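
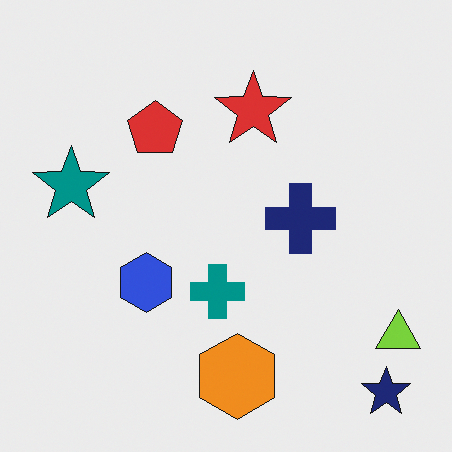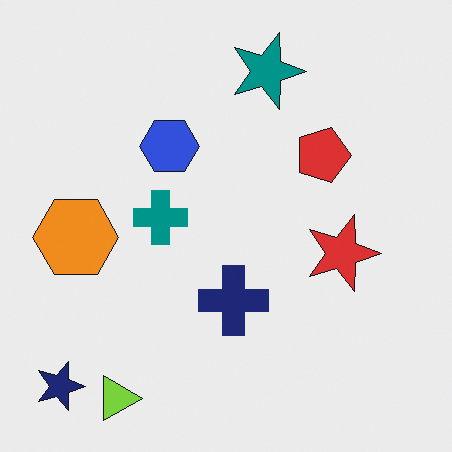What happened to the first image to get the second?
Rotated 90° clockwise.

The navy star sits in the bottom-right of the first image and the bottom-left of the second — consistent with a whole-image 90° clockwise rotation.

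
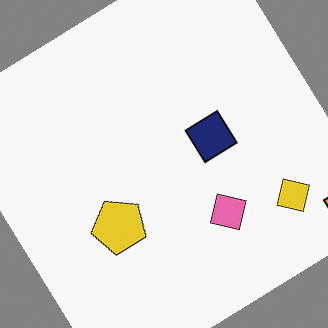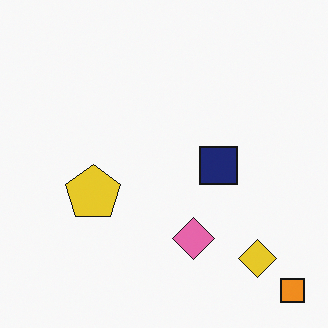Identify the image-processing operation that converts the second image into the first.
The first image is the second rotated counter-clockwise by a large amount — several tens of degrees.

Every shape is tilted by the same angle and the image corners show triangular fill wedges — a whole-image rotation by a non-right angle.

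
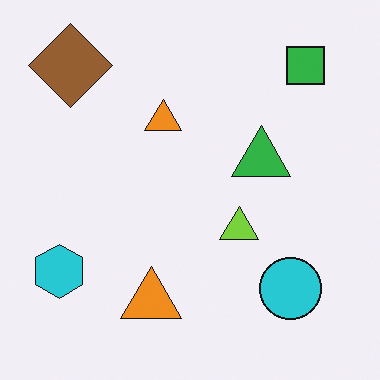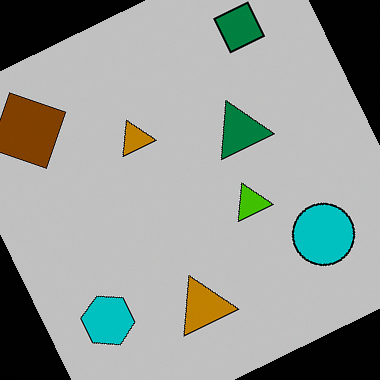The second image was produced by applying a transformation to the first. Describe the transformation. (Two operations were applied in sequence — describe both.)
The transformation is: heavily posterized to just a handful of flat colors, then rotated counter-clockwise by a moderate amount.

Each flat color has snapped to a coarser quantized level — most visibly, the near-white background has dropped to a flat grey. Every shape is tilted by the same angle and the image corners show triangular fill wedges — a whole-image rotation by a non-right angle.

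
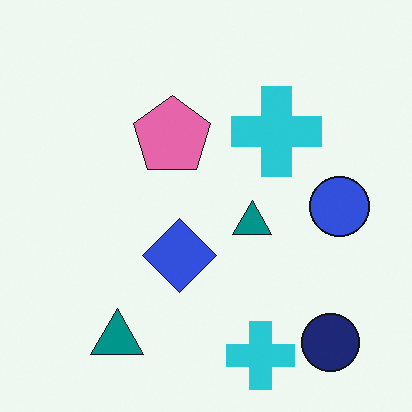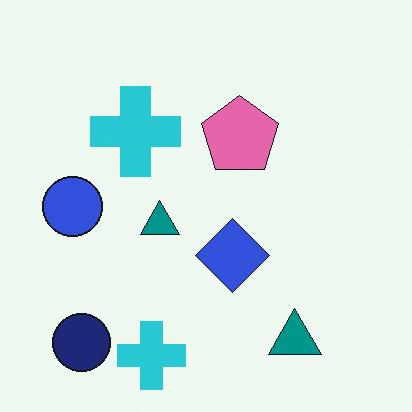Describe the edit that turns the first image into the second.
This is the original image flipped horizontally (left ↔ right).

The blue circle is in the right of the first image and the left of the second — shapes on opposite sides of the vertical midline have swapped in a mirror flip.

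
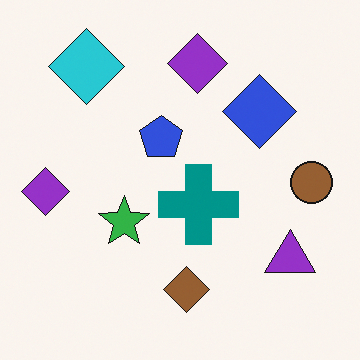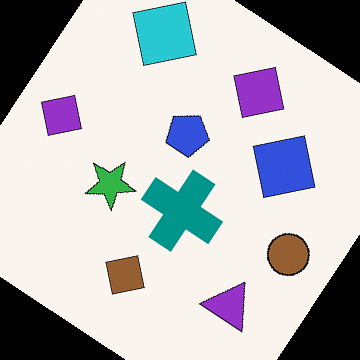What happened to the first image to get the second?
The transformation is: rotated clockwise by a large amount — several tens of degrees.

Every shape is tilted by the same angle and the image corners show triangular fill wedges — a whole-image rotation by a non-right angle.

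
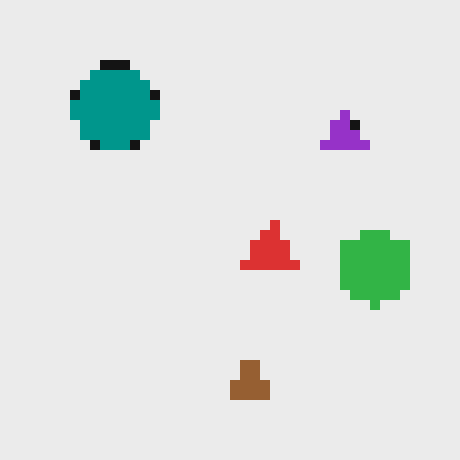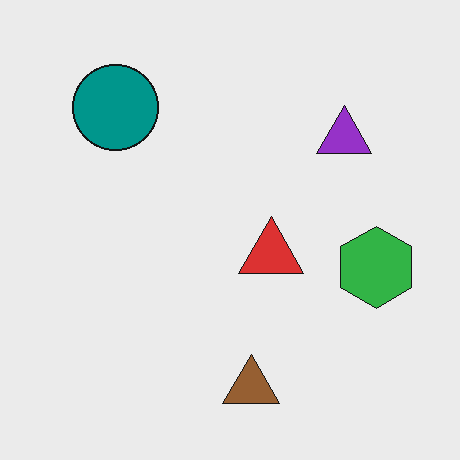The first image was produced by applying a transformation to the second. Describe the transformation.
This is the original image heavily pixelated into large blocks.

Shapes are reduced to large square blocks; fine edges and outlines are lost — a downscale-then-upscale (mosaic) effect.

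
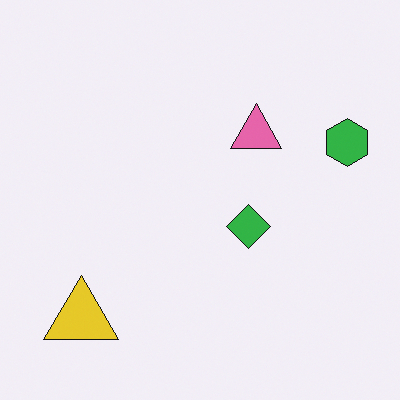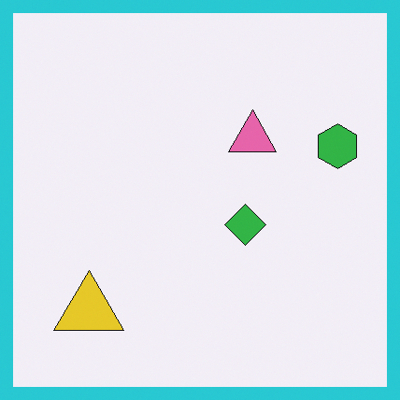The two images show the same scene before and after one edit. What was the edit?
This is the original image framed with a cyan border.

A solid cyan frame runs around the edge of the second image, with the content slightly shrunk inside it.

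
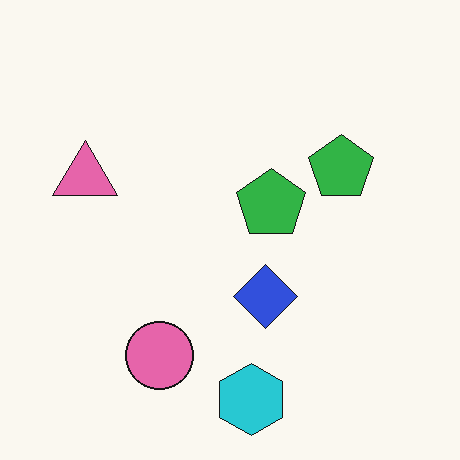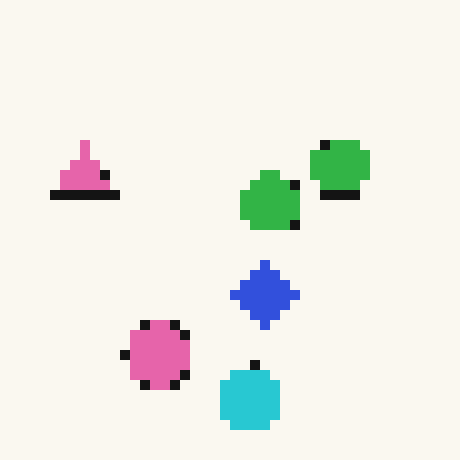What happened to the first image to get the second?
The second image is the first heavily pixelated into large blocks.

Shapes are reduced to large square blocks; fine edges and outlines are lost — a downscale-then-upscale (mosaic) effect.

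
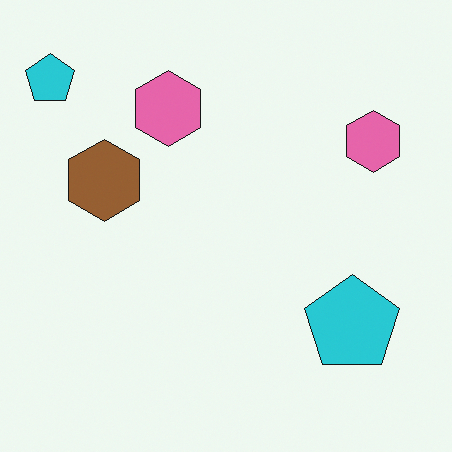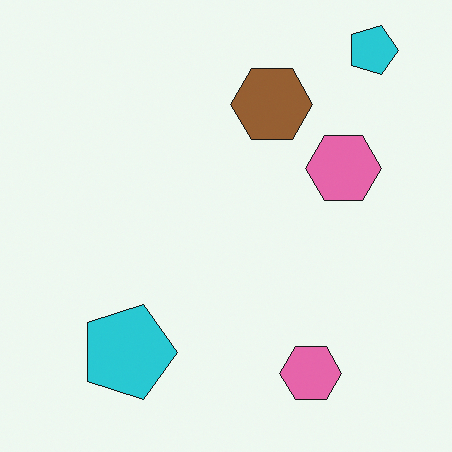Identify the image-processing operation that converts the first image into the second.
The image was rotated 90° clockwise.

The brown hexagon sits in the left of the first image and the top of the second — consistent with a whole-image 90° clockwise rotation.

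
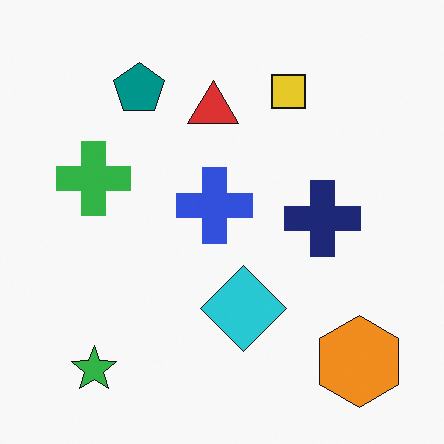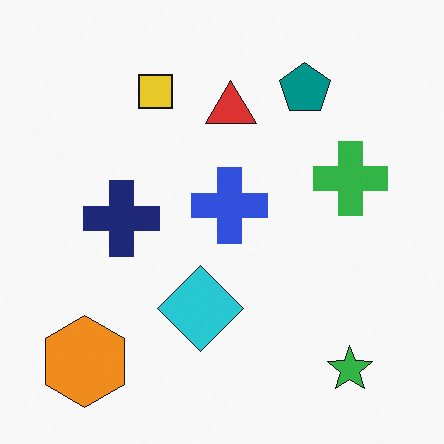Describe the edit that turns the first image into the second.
The transformation is: flipped horizontally (left ↔ right).

The orange hexagon is in the bottom-right of the first image and the bottom-left of the second — shapes on opposite sides of the vertical midline have swapped in a mirror flip.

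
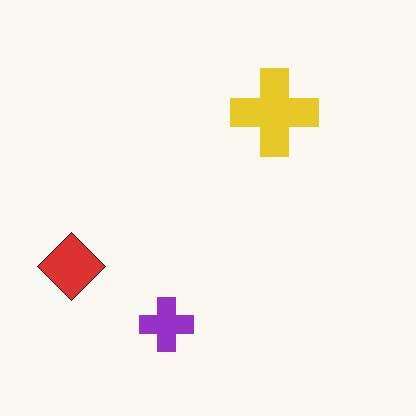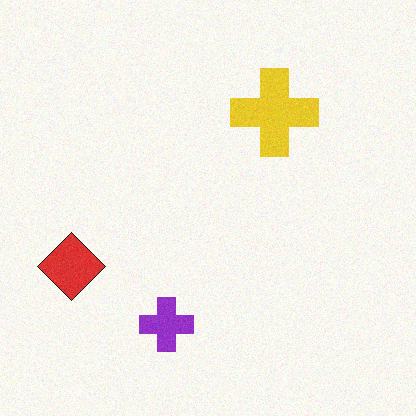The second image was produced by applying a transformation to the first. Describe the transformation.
The transformation is: degraded with light additive noise.

Random speckle covers the whole image, including the flat background.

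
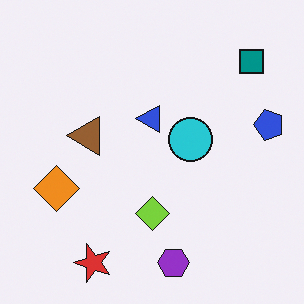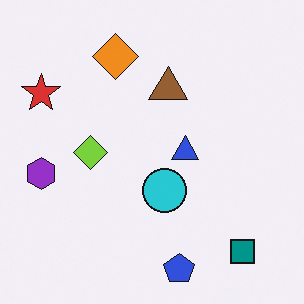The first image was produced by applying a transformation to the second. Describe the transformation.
Rotated 90° counter-clockwise.

The teal square sits in the bottom-right of the second image and the top-right of the first — consistent with a whole-image 90° counter-clockwise rotation.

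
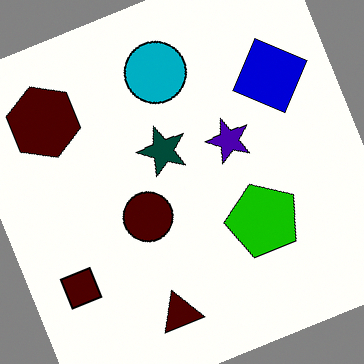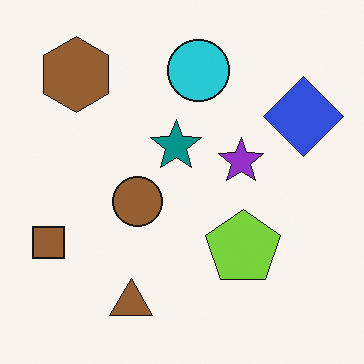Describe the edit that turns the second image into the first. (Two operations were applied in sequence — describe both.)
It was boosted in contrast, then rotated counter-clockwise by a clearly visible amount.

Tones are pushed away from mid-grey across the whole image — a global contrast change. Every shape is tilted by the same angle and the image corners show triangular fill wedges — a whole-image rotation by a non-right angle.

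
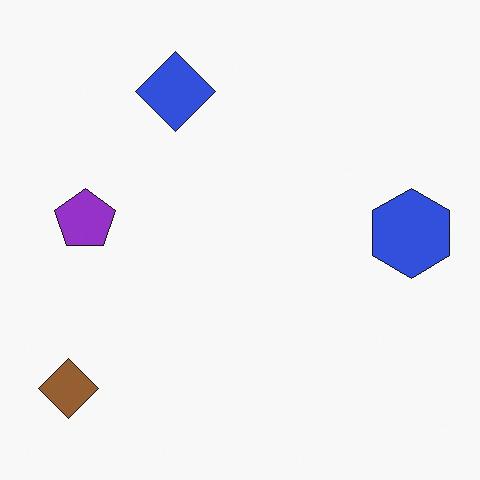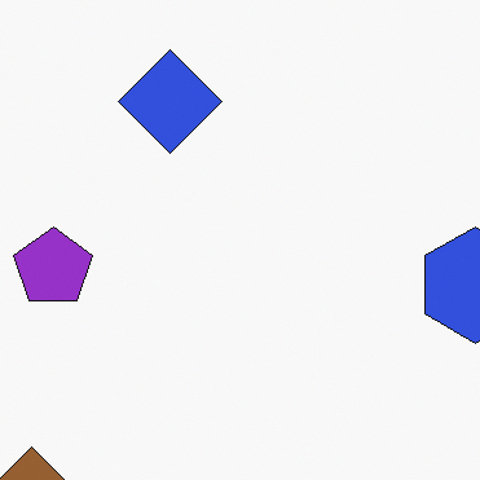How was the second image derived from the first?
The transformation is: cropped slightly and scaled back up.

The visible shapes are larger and the field of view is narrower; shapes near the original edges may be partly or wholly outside the frame — a crop-and-rescale.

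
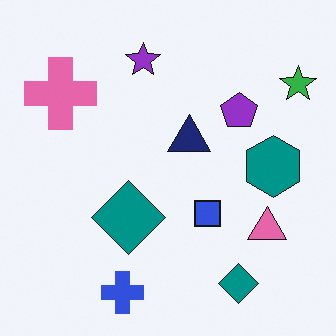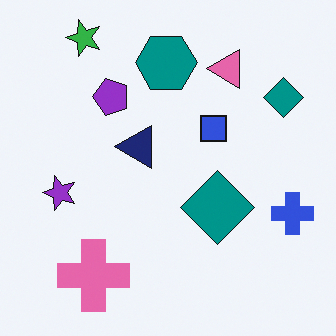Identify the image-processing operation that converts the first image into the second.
This is the original image rotated 90° counter-clockwise.

The green star sits in the top-right of the first image and the top-left of the second — consistent with a whole-image 90° counter-clockwise rotation.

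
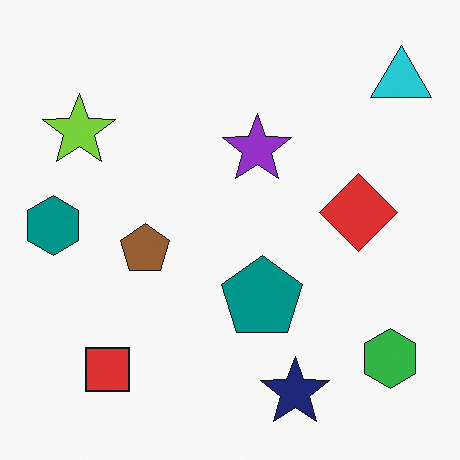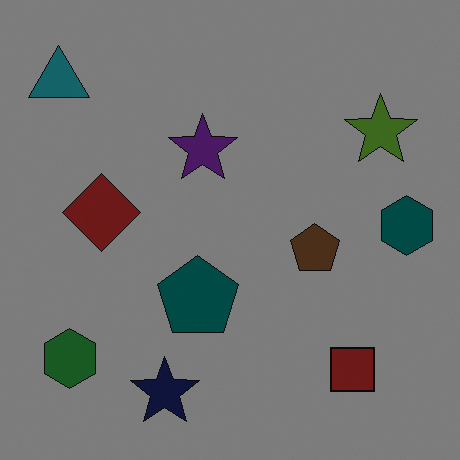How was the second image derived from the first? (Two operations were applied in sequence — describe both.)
The transformation is: flipped horizontally (left ↔ right), then noticeably darkened.

The teal hexagon is in the left of the first image and the right of the second — shapes on opposite sides of the vertical midline have swapped in a mirror flip. Every pixel — background and shapes alike — is uniformly darkened.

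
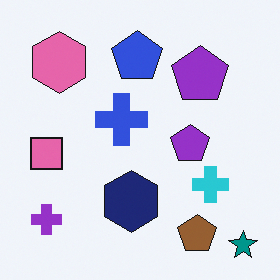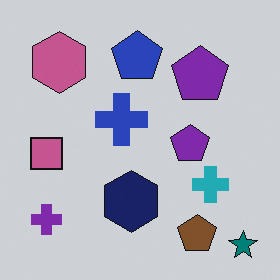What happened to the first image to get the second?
The image was darkened a little.

Every pixel — background and shapes alike — is uniformly darkened.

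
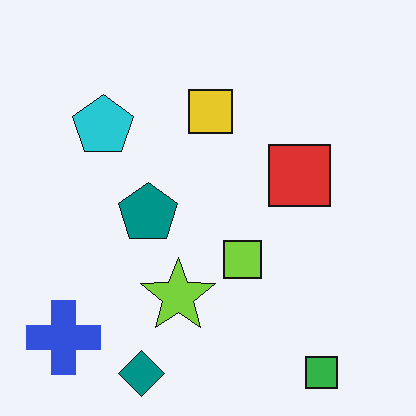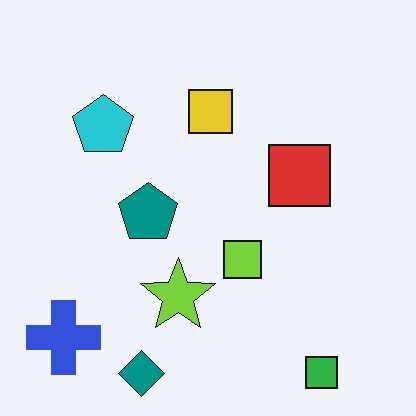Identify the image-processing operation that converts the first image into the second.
The second image is the first JPEG-compressed with visible artifacts.

Blocky 8×8 compression artifacts appear around shape edges and the flat background shows ringing — characteristic JPEG degradation.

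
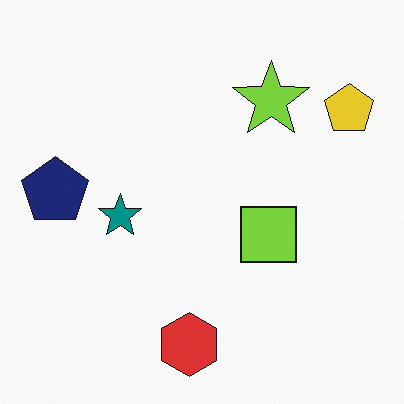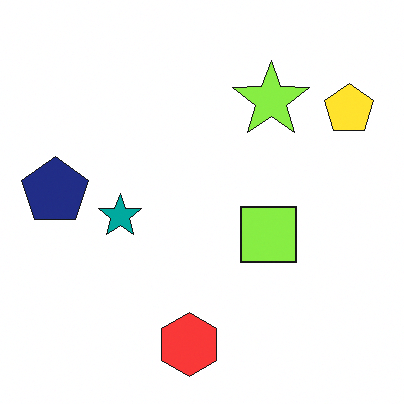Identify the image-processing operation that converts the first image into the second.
The image was brightened a little.

Every pixel — background and shapes alike — is uniformly brightened.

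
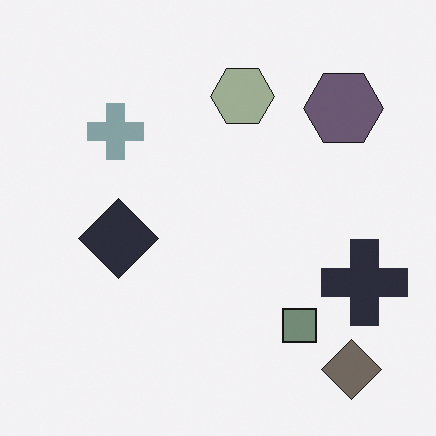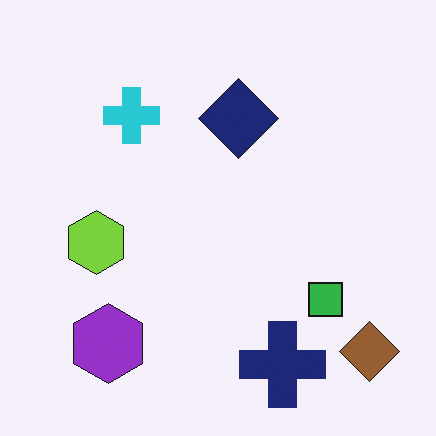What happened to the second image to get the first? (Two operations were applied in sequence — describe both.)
The first image is the second transposed (reflected across the top-left ↔ bottom-right diagonal), then made much more muted (saturation change).

Shapes have swapped their row and column positions — what was in the top-right is now in the bottom-left — a diagonal reflection. All colors are more muted and greyish — a global saturation change.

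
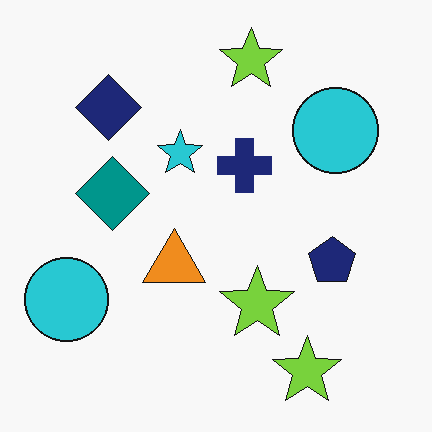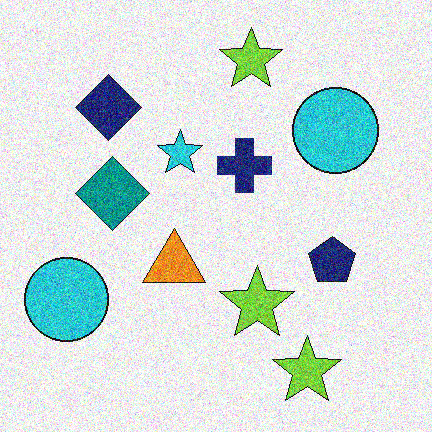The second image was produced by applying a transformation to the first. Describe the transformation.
It was degraded with strong gaussian noise.

Random speckle covers the whole image, including the flat background.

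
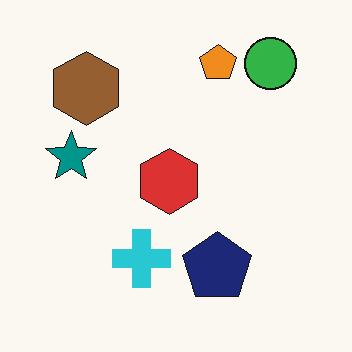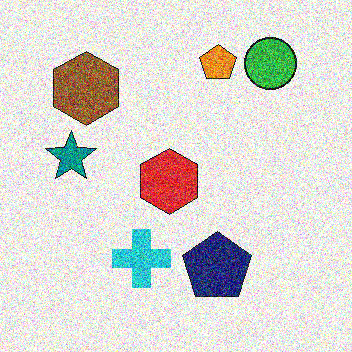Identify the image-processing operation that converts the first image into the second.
It was degraded with heavy additive noise.

Random speckle covers the whole image, including the flat background.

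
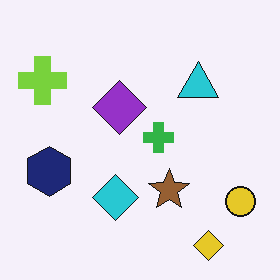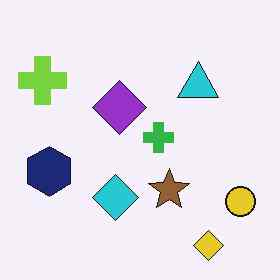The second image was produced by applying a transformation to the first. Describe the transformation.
This is the original image given moderate JPEG compression.

Blocky 8×8 compression artifacts appear around shape edges and the flat background shows ringing — characteristic JPEG degradation.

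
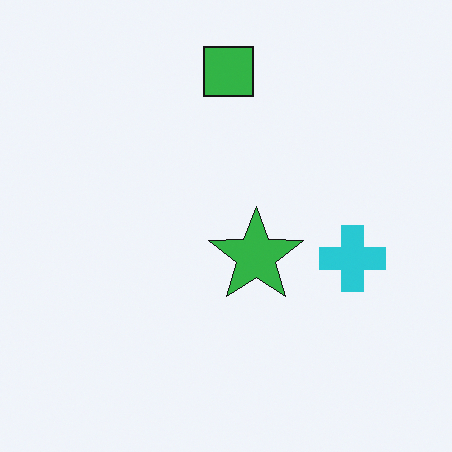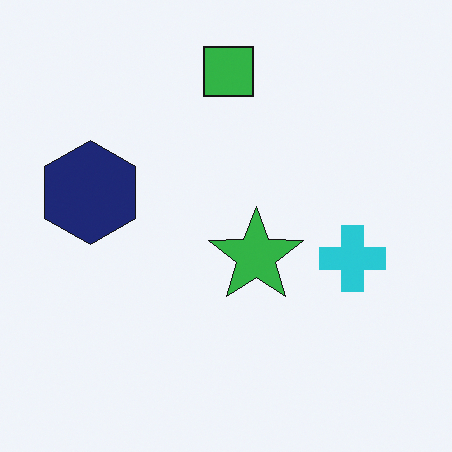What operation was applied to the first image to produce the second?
The image was overlaid with an additional navy hexagon.

A navy hexagon appears in the second image that is absent from the first.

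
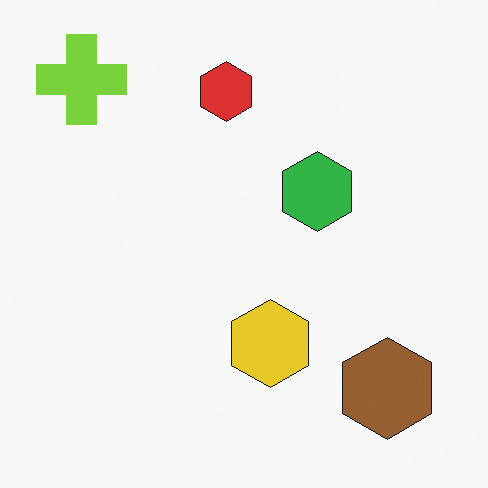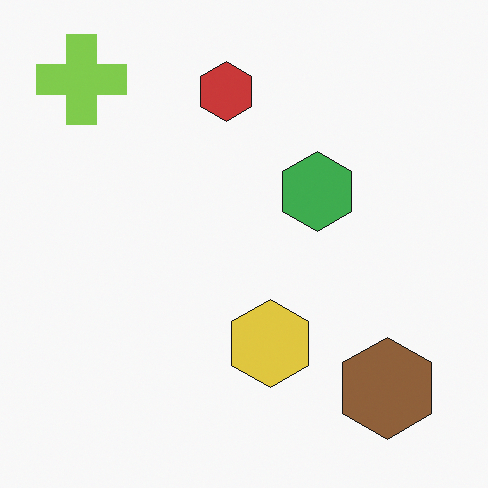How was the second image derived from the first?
The second image is the first slightly desaturated.

All colors are more muted and greyish — a global saturation change.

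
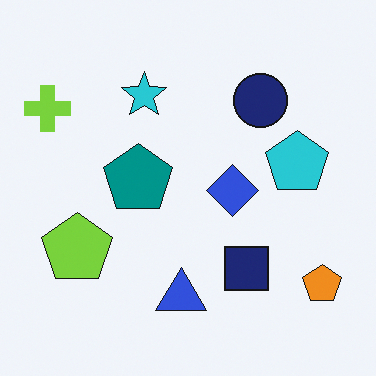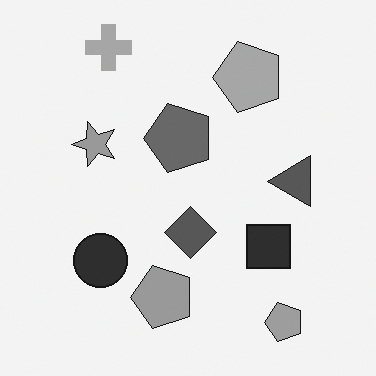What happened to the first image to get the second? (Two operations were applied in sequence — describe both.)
The image was converted to grayscale, then transposed (reflected across the top-left ↔ bottom-right diagonal).

All color is removed — every shape is now a shade of grey. Shapes have swapped their row and column positions — what was in the top-right is now in the bottom-left — a diagonal reflection.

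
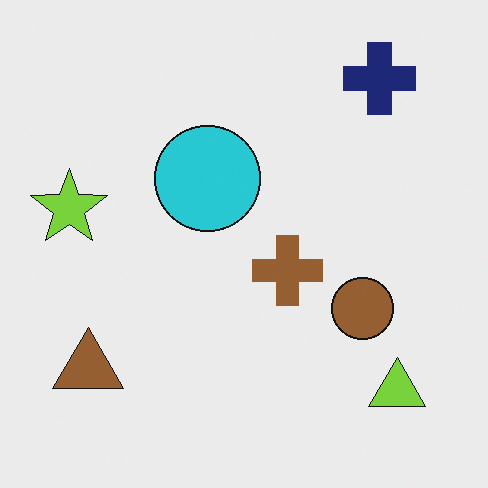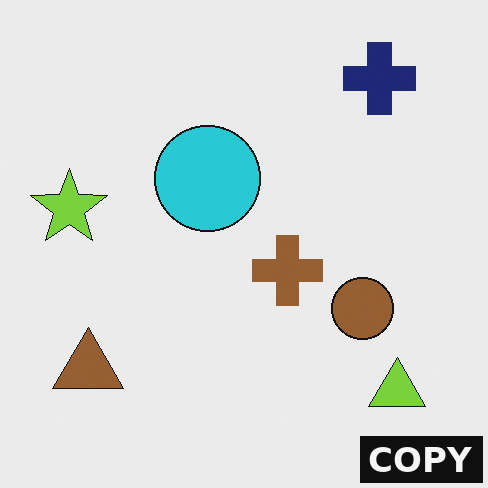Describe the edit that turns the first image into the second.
Watermarked with the text "COPY" in the lower-right corner.

A dark label reading "COPY" appears in the lower-right corner.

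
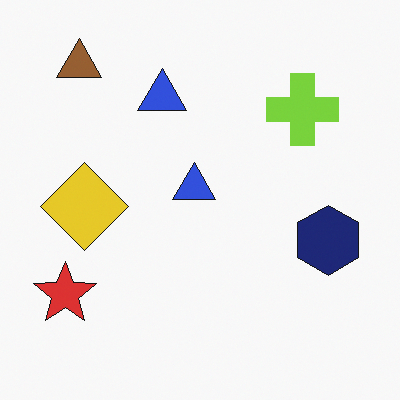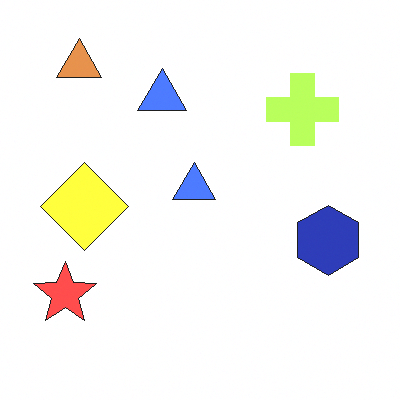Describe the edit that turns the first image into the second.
The second image is the first noticeably brightened.

Every pixel — background and shapes alike — is uniformly brightened.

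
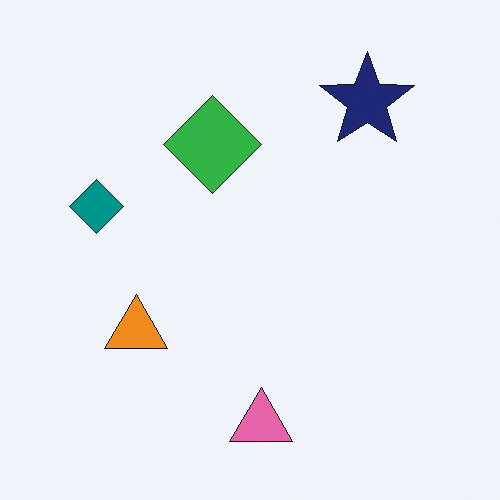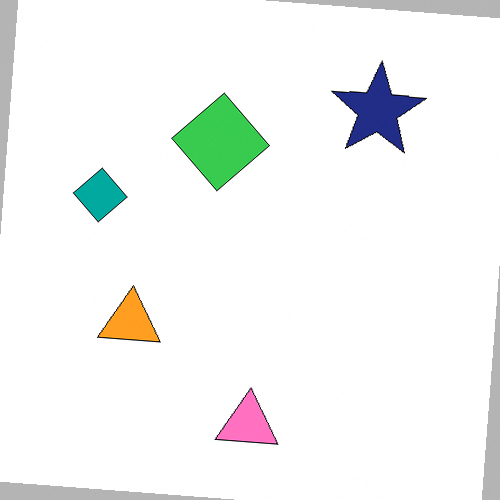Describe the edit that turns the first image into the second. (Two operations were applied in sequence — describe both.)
Brightened a little, then rotated clockwise by a few degrees.

Every pixel — background and shapes alike — is uniformly brightened. Every shape is tilted by the same angle and the image corners show triangular fill wedges — a whole-image rotation by a non-right angle.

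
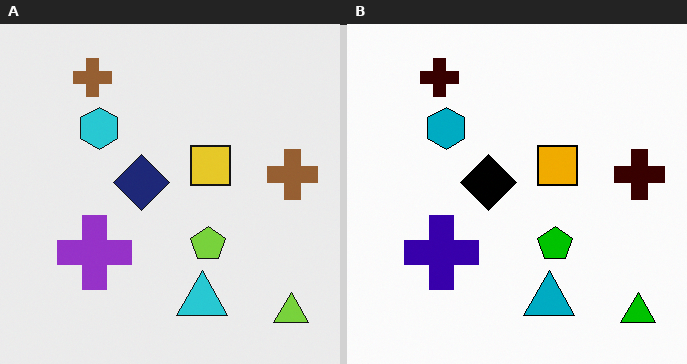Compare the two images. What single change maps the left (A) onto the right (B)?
It was given much higher contrast.

Tones are pushed away from mid-grey across the whole image — a global contrast change.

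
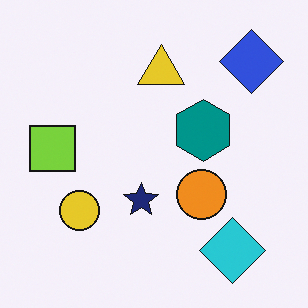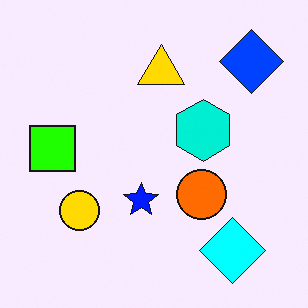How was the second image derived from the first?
This is the original image made much more vivid (saturation change).

All colors are more vivid — a global saturation change.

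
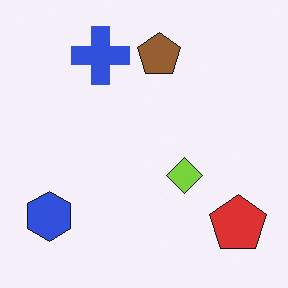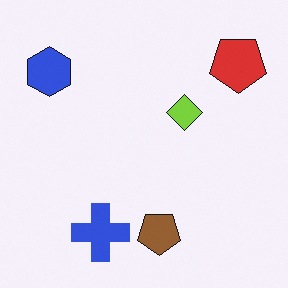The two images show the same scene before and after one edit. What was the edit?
The transformation is: flipped vertically (top ↔ bottom).

The brown pentagon is in the top of the first image and the bottom of the second — shapes on opposite sides of the horizontal midline have swapped in a mirror flip.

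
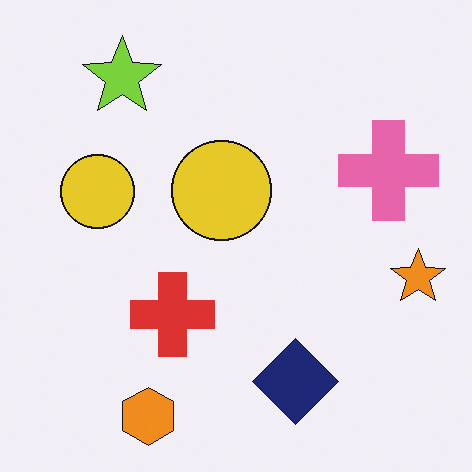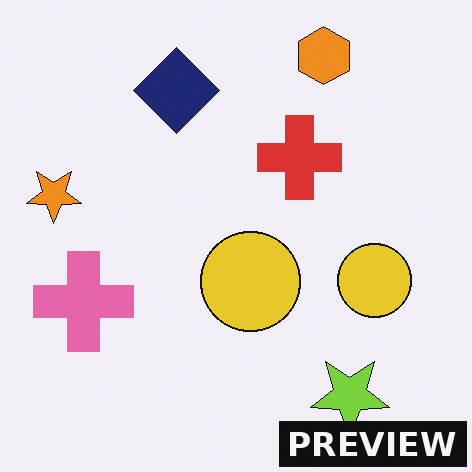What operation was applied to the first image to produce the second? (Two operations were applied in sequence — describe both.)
Rotated 180°, then watermarked with the text "PREVIEW" in the lower-right corner.

The orange hexagon sits in the bottom-left of the first image and the top-right of the second — consistent with a whole-image 180° rotation. A dark label reading "PREVIEW" appears in the lower-right corner.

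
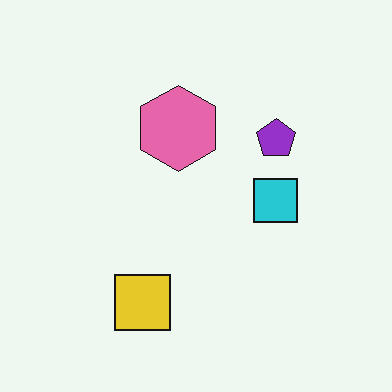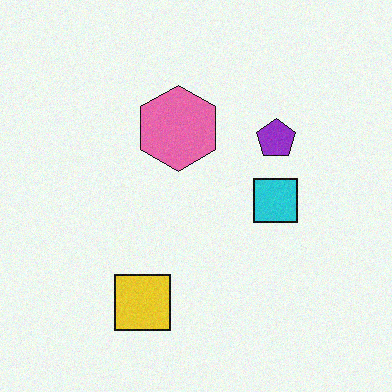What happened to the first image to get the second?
The transformation is: degraded with light additive noise.

Random speckle covers the whole image, including the flat background.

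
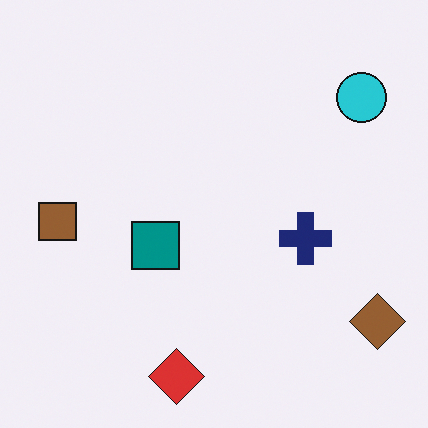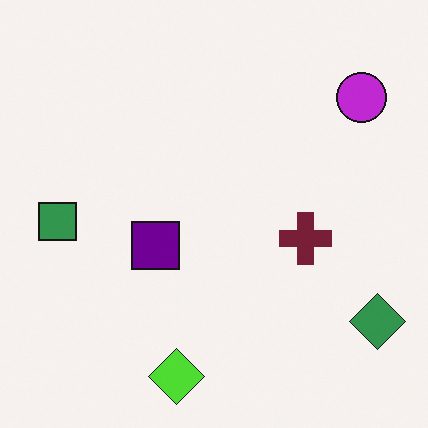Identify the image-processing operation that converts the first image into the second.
Hue-shifted by a moderate amount.

Every shape's color has rotated by the same amount around the hue wheel — a uniform hue shift.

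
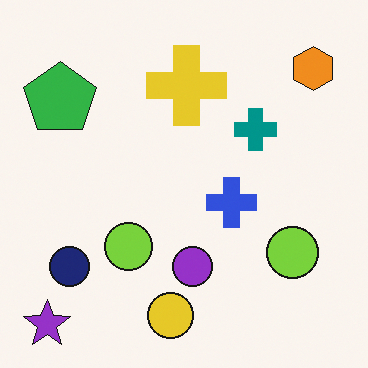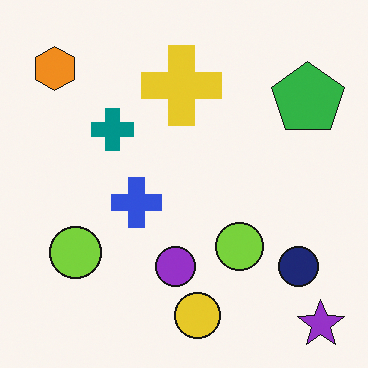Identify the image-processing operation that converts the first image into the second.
It was flipped horizontally (left ↔ right).

The purple star is in the bottom-left of the first image and the bottom-right of the second — shapes on opposite sides of the vertical midline have swapped in a mirror flip.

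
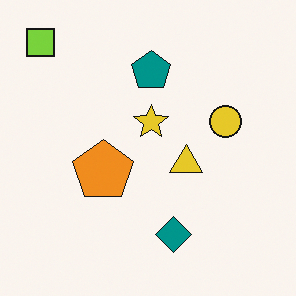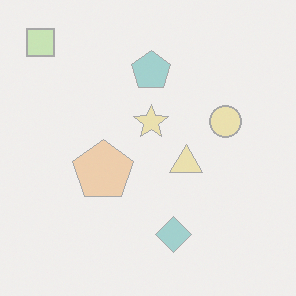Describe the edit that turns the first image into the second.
The transformation is: given much lower contrast.

Tones are pushed toward mid-grey across the whole image — a global contrast change.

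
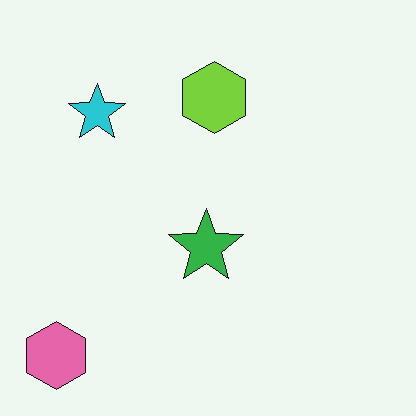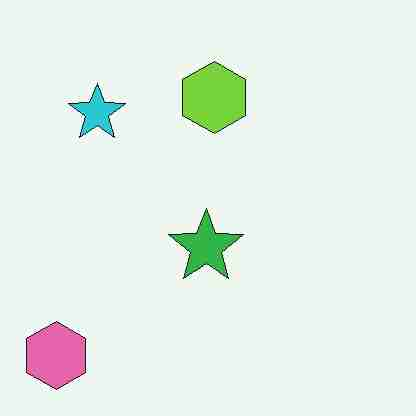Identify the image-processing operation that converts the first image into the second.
Degraded with heavy JPEG compression.

Blocky 8×8 compression artifacts appear around shape edges and the flat background shows ringing — characteristic JPEG degradation.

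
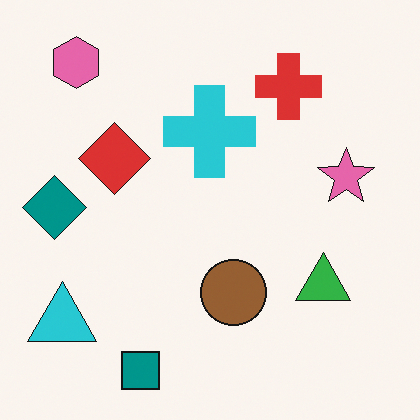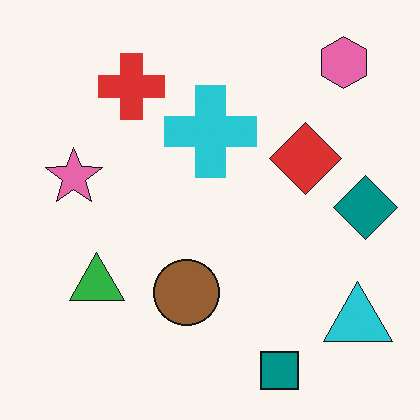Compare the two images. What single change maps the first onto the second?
The transformation is: flipped horizontally (left ↔ right).

The teal diamond is in the left of the first image and the right of the second — shapes on opposite sides of the vertical midline have swapped in a mirror flip.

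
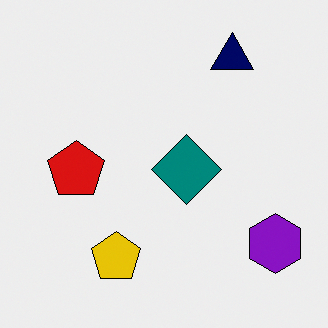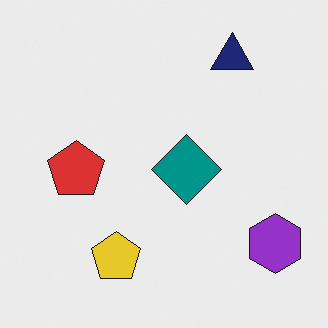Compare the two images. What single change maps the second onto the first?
The first image is the second given slightly increased contrast.

Tones are pushed away from mid-grey across the whole image — a global contrast change.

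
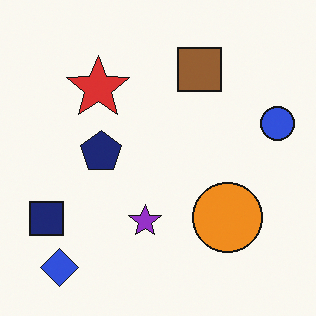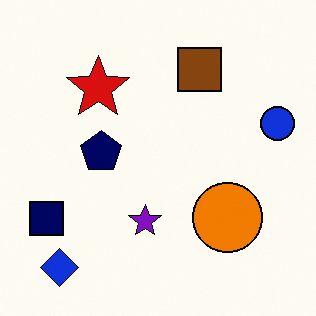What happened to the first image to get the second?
The transformation is: given slightly increased contrast.

Tones are pushed away from mid-grey across the whole image — a global contrast change.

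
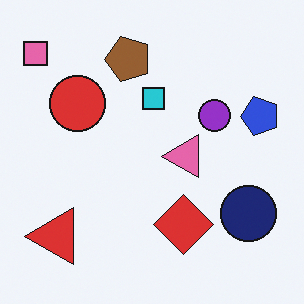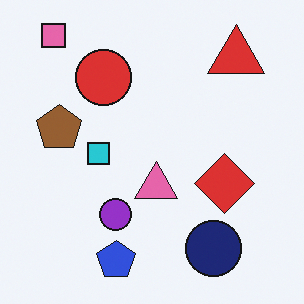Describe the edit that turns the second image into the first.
The first image is the second transposed (reflected across the top-left ↔ bottom-right diagonal).

Shapes have swapped their row and column positions — what was in the top-right is now in the bottom-left — a diagonal reflection.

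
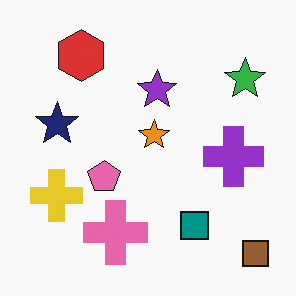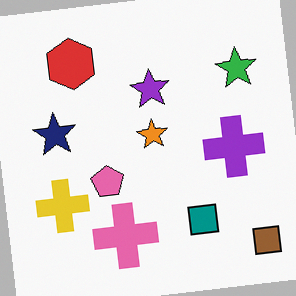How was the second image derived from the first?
Rotated counter-clockwise by a few degrees.

Every shape is tilted by the same angle and the image corners show triangular fill wedges — a whole-image rotation by a non-right angle.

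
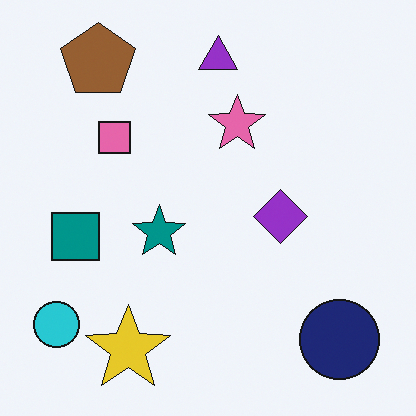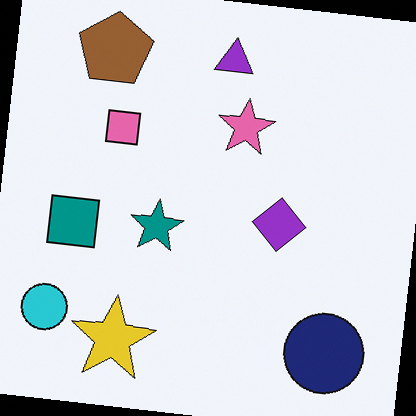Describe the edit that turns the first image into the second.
This is the original image rotated clockwise by a slight angle.

Every shape is tilted by the same angle and the image corners show triangular fill wedges — a whole-image rotation by a non-right angle.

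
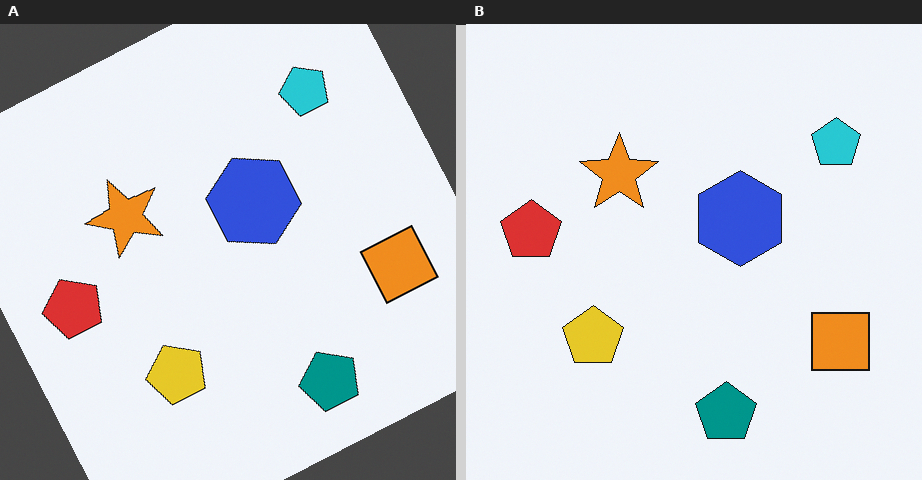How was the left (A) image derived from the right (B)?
Rotated counter-clockwise by a clearly visible amount.

Every shape is tilted by the same angle and the image corners show triangular fill wedges — a whole-image rotation by a non-right angle.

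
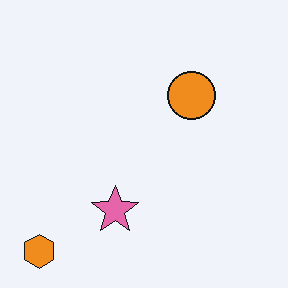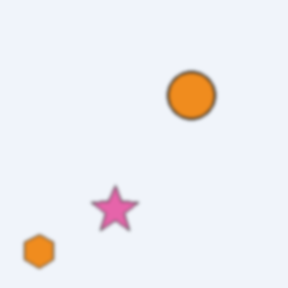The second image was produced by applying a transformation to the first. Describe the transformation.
This is the original image given a subtle gaussian blur.

Shape edges and outlines are uniformly softened across the whole image.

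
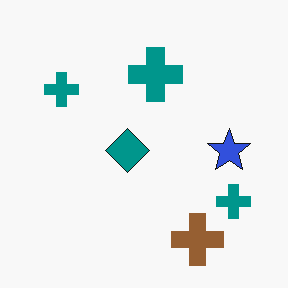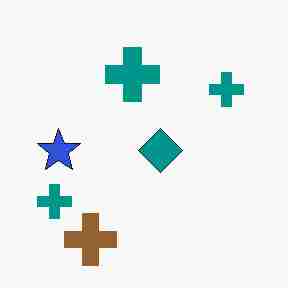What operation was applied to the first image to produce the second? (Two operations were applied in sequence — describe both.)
The second image is the first heavily JPEG-compressed with obvious blocking artifacts, then flipped horizontally (left ↔ right).

Blocky 8×8 compression artifacts appear around shape edges and the flat background shows ringing — characteristic JPEG degradation. The blue star is in the right of the first image and the left of the second — shapes on opposite sides of the vertical midline have swapped in a mirror flip.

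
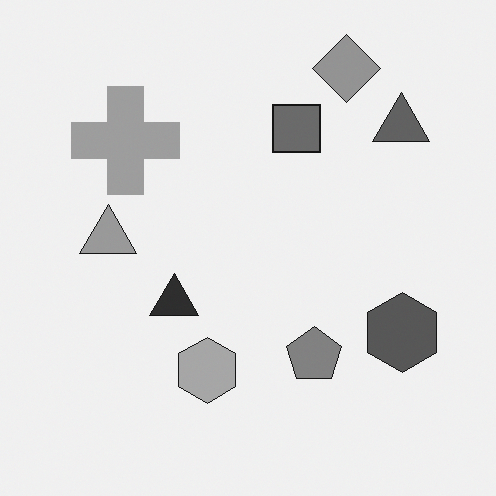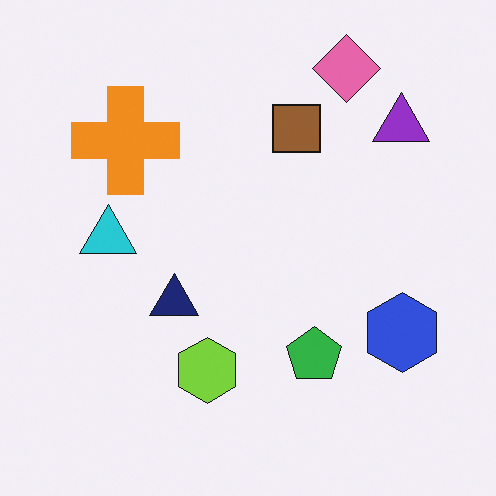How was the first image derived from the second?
Converted to grayscale.

All color is removed — every shape is now a shade of grey.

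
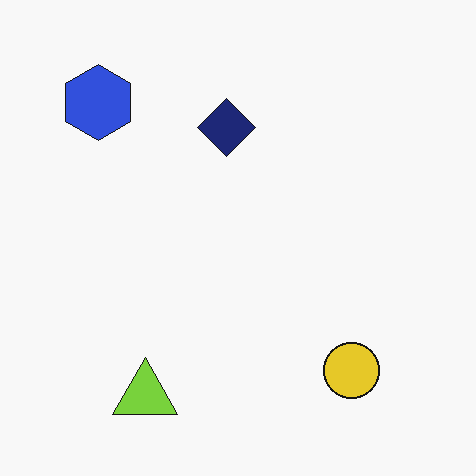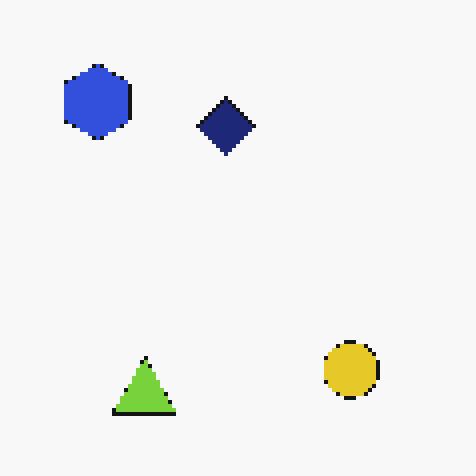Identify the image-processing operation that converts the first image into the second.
Mildly pixelated.

Shapes are reduced to large square blocks; fine edges and outlines are lost — a downscale-then-upscale (mosaic) effect.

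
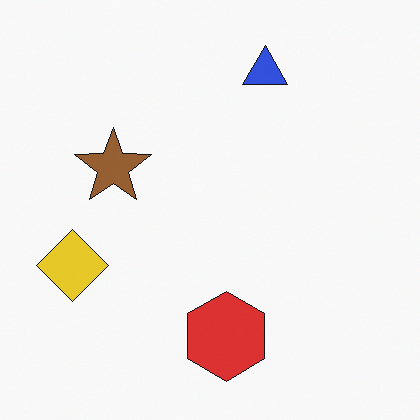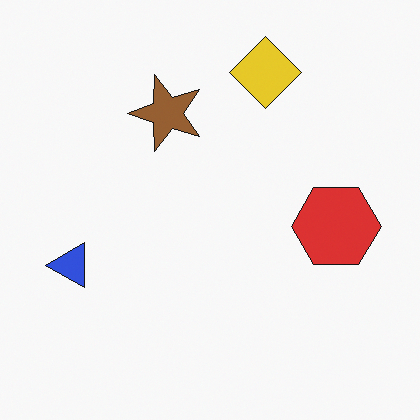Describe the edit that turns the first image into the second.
It was transposed (reflected across the top-left ↔ bottom-right diagonal).

Shapes have swapped their row and column positions — what was in the top-right is now in the bottom-left — a diagonal reflection.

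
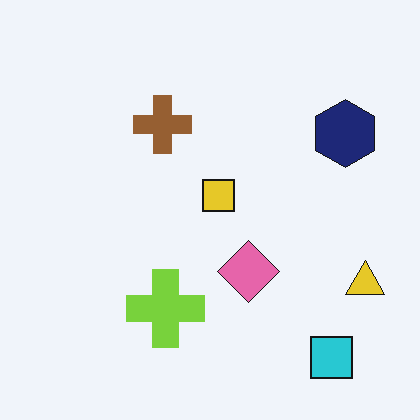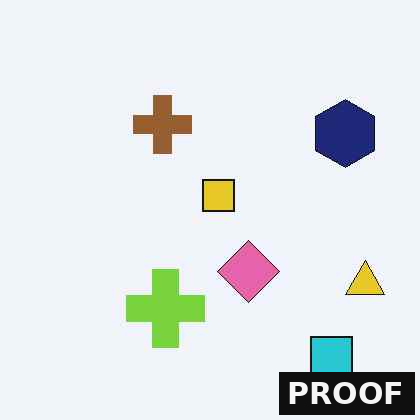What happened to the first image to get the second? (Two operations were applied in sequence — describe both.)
It was given moderate JPEG compression, then watermarked with the text "PROOF" in the lower-right corner.

Blocky 8×8 compression artifacts appear around shape edges and the flat background shows ringing — characteristic JPEG degradation. A dark label reading "PROOF" appears in the lower-right corner.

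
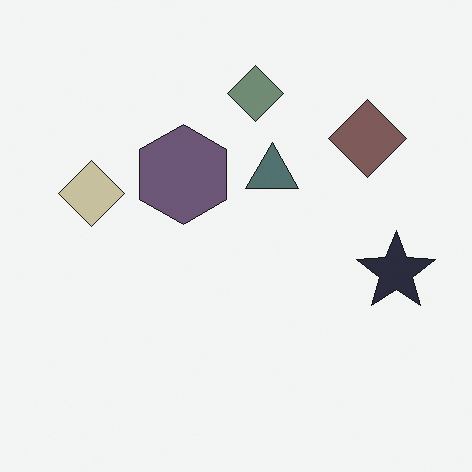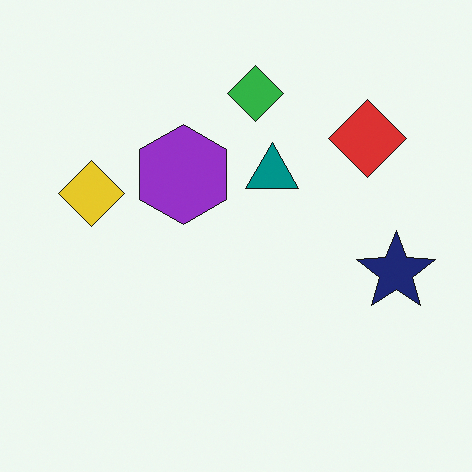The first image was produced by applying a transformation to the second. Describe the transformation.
It was made much more muted (saturation change).

All colors are more muted and greyish — a global saturation change.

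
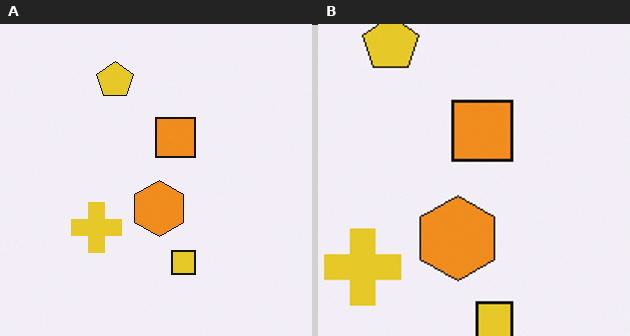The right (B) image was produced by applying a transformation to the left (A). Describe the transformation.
The right (B) image is the left (A) cropped slightly and scaled back up.

The visible shapes are larger and the field of view is narrower; shapes near the original edges may be partly or wholly outside the frame — a crop-and-rescale.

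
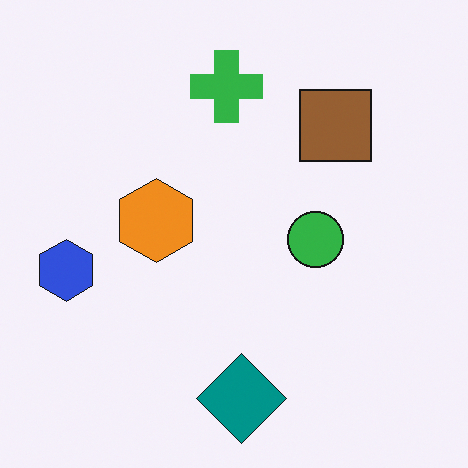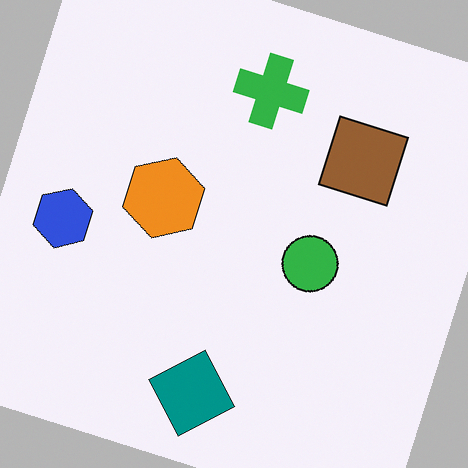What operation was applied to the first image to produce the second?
The image was rotated clockwise by a clearly visible amount.

Every shape is tilted by the same angle and the image corners show triangular fill wedges — a whole-image rotation by a non-right angle.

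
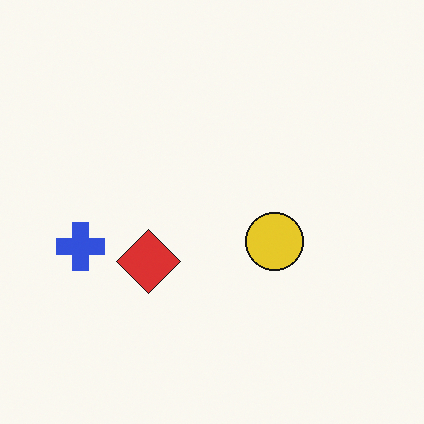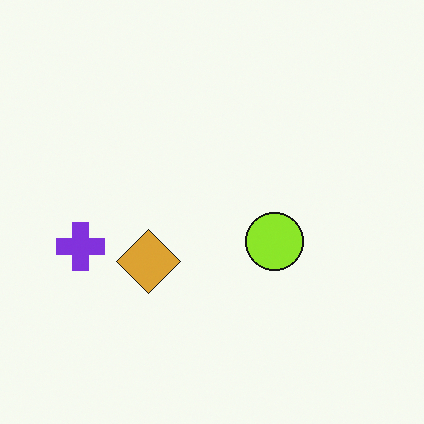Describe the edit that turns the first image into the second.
This is the original image hue-shifted slightly.

Every shape's color has rotated by the same amount around the hue wheel — a uniform hue shift.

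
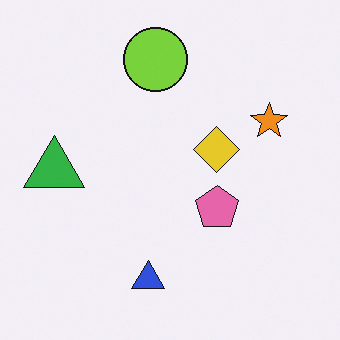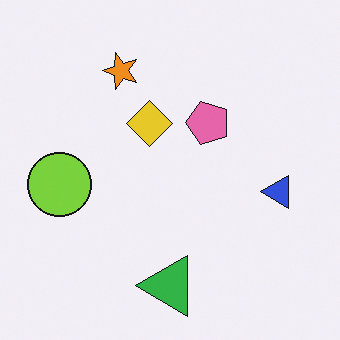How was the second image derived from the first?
Rotated 90° counter-clockwise.

The green triangle sits in the left of the first image and the bottom of the second — consistent with a whole-image 90° counter-clockwise rotation.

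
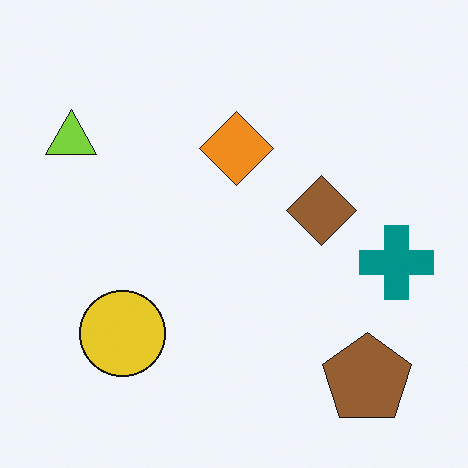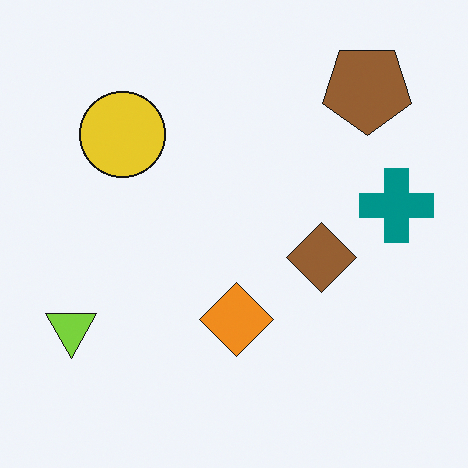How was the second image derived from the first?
It was flipped vertically (top ↔ bottom).

The brown pentagon is in the bottom-right of the first image and the top-right of the second — shapes on opposite sides of the horizontal midline have swapped in a mirror flip.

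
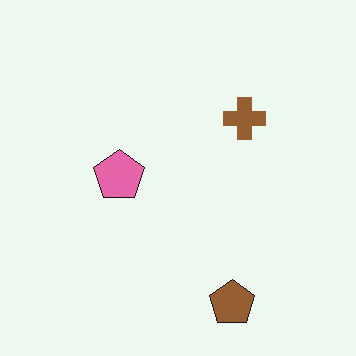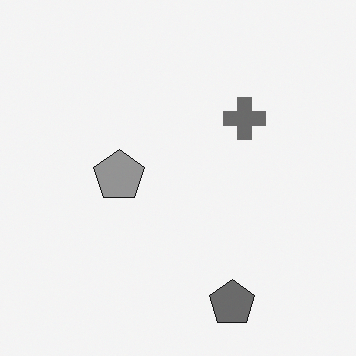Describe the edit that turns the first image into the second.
The image was converted to grayscale.

All color is removed — every shape is now a shade of grey.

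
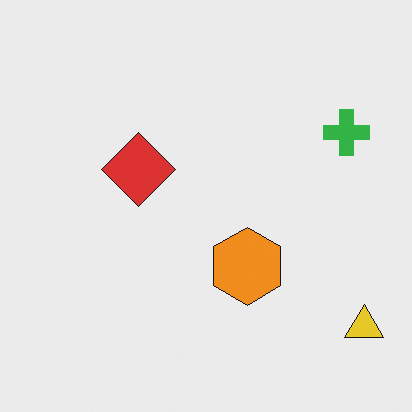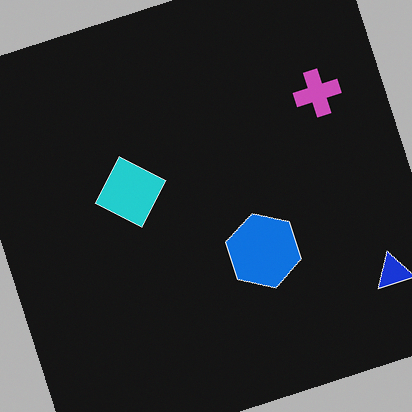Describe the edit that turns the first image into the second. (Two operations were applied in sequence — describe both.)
The second image is the first color-inverted (negative), then rotated counter-clockwise by a moderate amount.

The light background has become dark and every shape's color is its complement — a photographic negative. Every shape is tilted by the same angle and the image corners show triangular fill wedges — a whole-image rotation by a non-right angle.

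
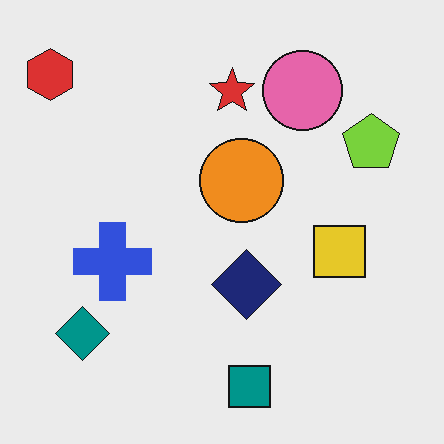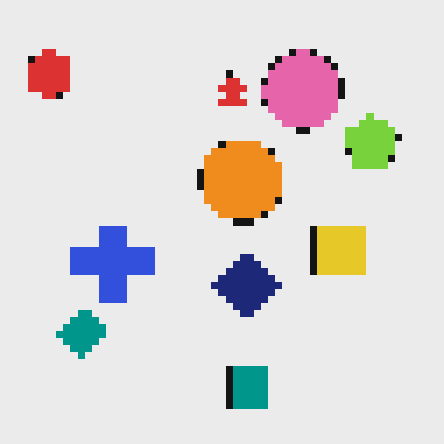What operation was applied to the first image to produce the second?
It was moderately pixelated.

Shapes are reduced to large square blocks; fine edges and outlines are lost — a downscale-then-upscale (mosaic) effect.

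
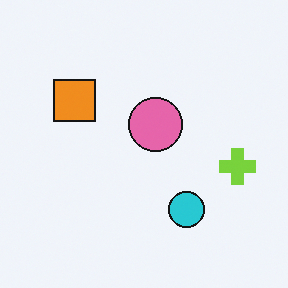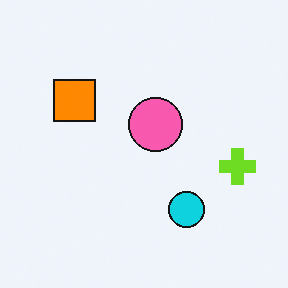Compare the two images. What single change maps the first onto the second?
The second image is the first slightly oversaturated.

All colors are more vivid — a global saturation change.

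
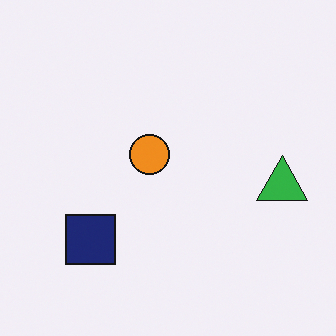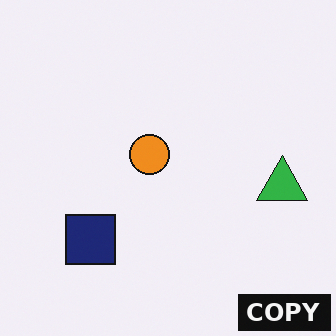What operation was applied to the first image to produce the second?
This is the original image watermarked with the text "COPY" in the lower-right corner.

A dark label reading "COPY" appears in the lower-right corner.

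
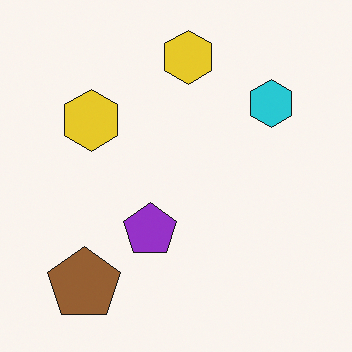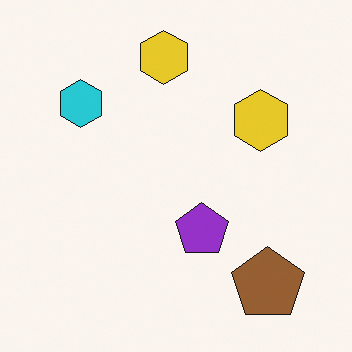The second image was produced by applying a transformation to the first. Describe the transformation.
The second image is the first flipped horizontally (left ↔ right).

The cyan hexagon is in the top-right of the first image and the top-left of the second — shapes on opposite sides of the vertical midline have swapped in a mirror flip.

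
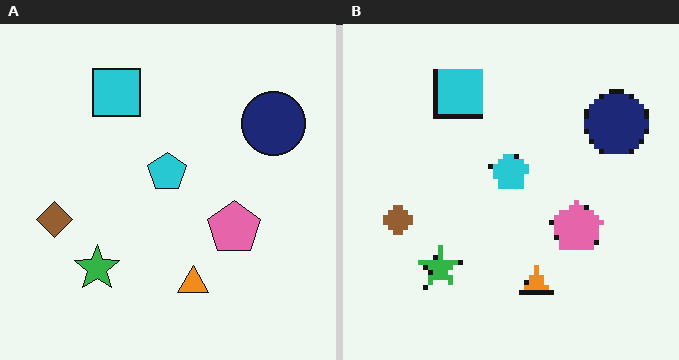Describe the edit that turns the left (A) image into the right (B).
This is the original image lightly pixelated (a mild mosaic effect).

Shapes are reduced to large square blocks; fine edges and outlines are lost — a downscale-then-upscale (mosaic) effect.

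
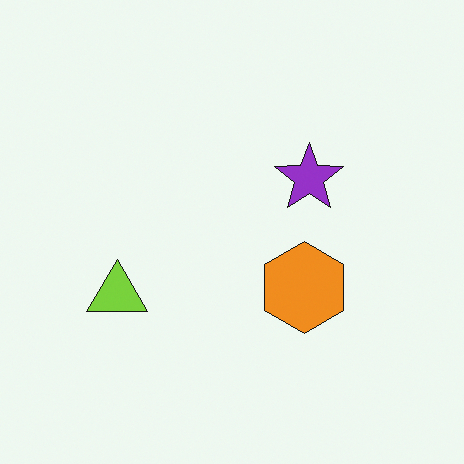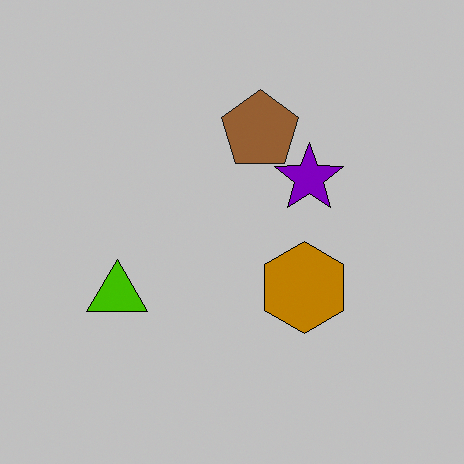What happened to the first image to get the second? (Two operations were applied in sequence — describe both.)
Heavily posterized to just a handful of flat colors, then overlaid with an additional brown pentagon.

Each flat color has snapped to a coarser quantized level — most visibly, the near-white background has dropped to a flat grey. A brown pentagon appears in the second image that is absent from the first.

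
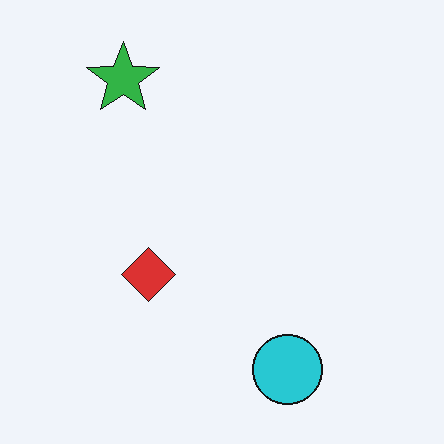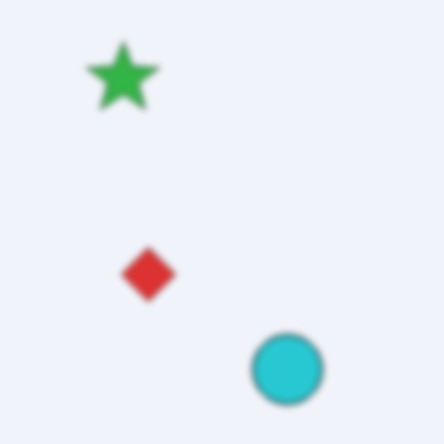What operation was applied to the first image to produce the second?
The image was moderately blurred.

Shape edges and outlines are uniformly softened across the whole image.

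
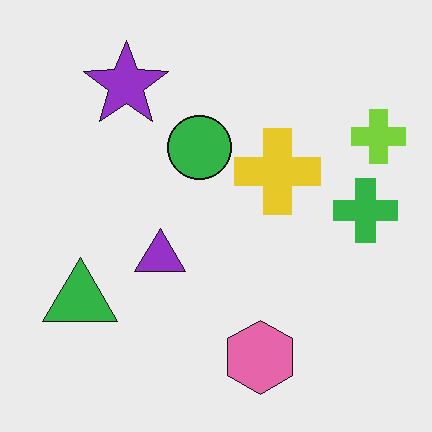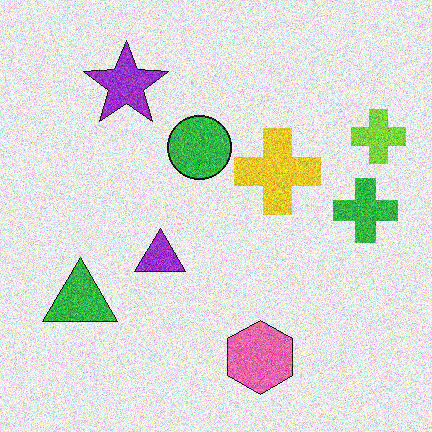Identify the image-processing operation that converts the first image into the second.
The transformation is: degraded with heavy additive noise.

Random speckle covers the whole image, including the flat background.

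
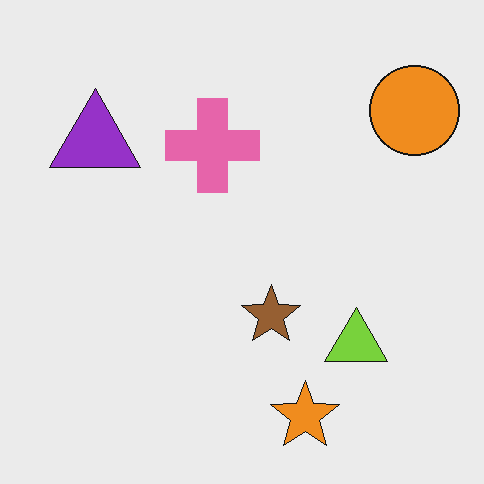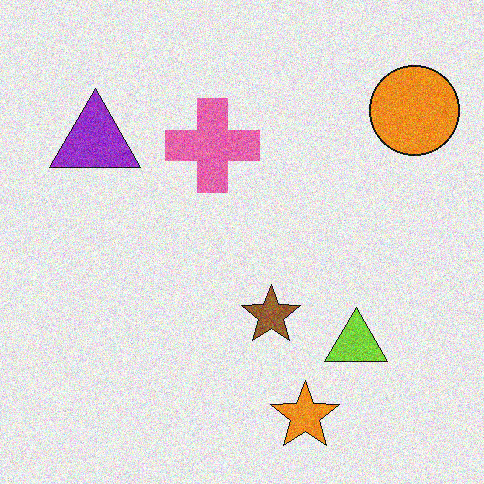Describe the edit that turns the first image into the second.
Degraded with visible gaussian noise.

Random speckle covers the whole image, including the flat background.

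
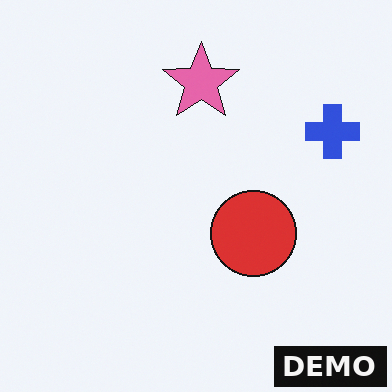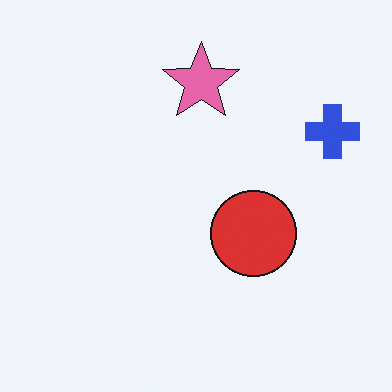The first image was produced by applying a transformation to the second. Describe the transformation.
The image was watermarked with the text "DEMO" in the lower-right corner.

A dark label reading "DEMO" appears in the lower-right corner.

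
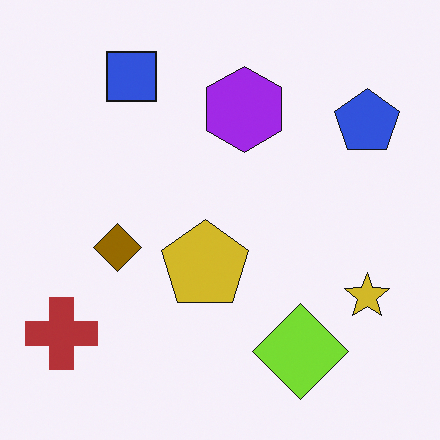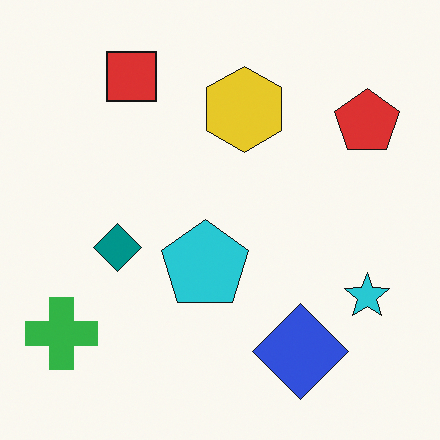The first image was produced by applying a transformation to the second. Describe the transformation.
It was hue-shifted by a large amount.

Every shape's color has rotated by the same amount around the hue wheel — a uniform hue shift.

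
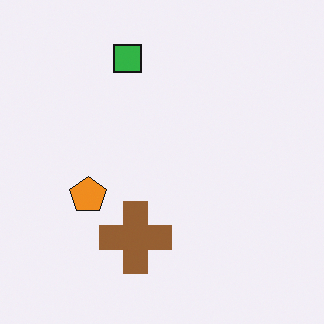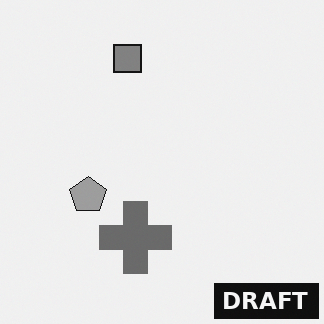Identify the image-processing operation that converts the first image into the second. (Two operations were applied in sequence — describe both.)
The second image is the first converted to grayscale, then watermarked with the text "DRAFT" in the lower-right corner.

All color is removed — every shape is now a shade of grey. A dark label reading "DRAFT" appears in the lower-right corner.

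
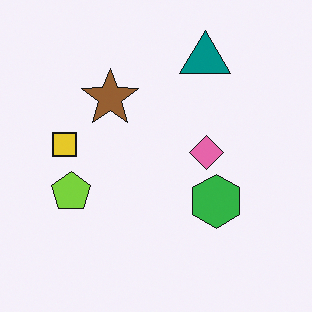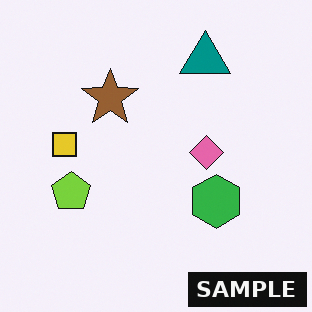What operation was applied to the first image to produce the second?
The second image is the first watermarked with the text "SAMPLE" in the lower-right corner.

A dark label reading "SAMPLE" appears in the lower-right corner.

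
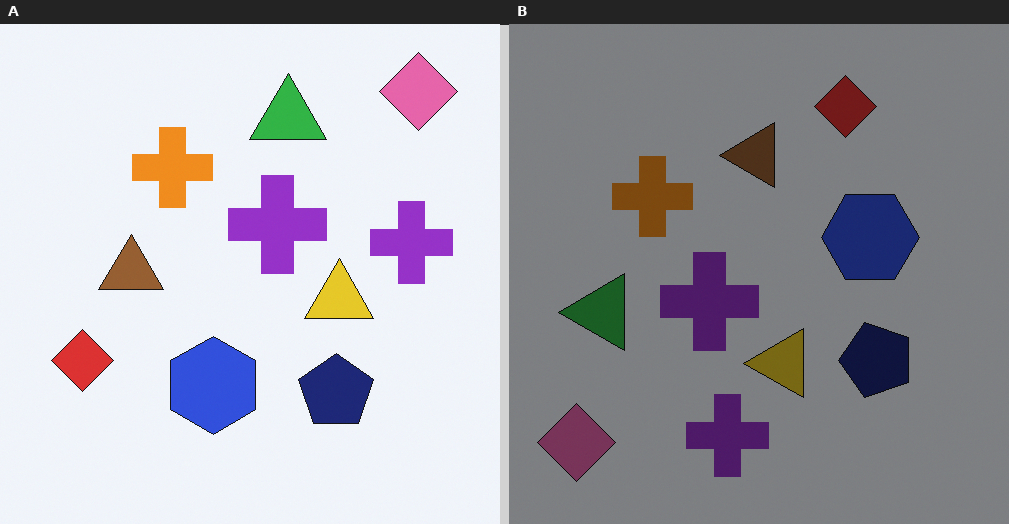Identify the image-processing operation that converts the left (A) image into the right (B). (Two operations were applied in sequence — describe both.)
It was substantially darkened, then transposed (reflected across the top-left ↔ bottom-right diagonal).

Every pixel — background and shapes alike — is uniformly darkened. Shapes have swapped their row and column positions — what was in the top-right is now in the bottom-left — a diagonal reflection.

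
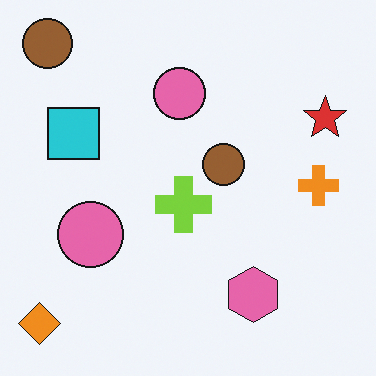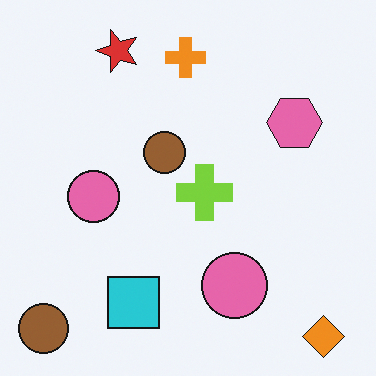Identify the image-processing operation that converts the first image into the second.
The second image is the first rotated 90° counter-clockwise.

The orange diamond sits in the bottom-left of the first image and the bottom-right of the second — consistent with a whole-image 90° counter-clockwise rotation.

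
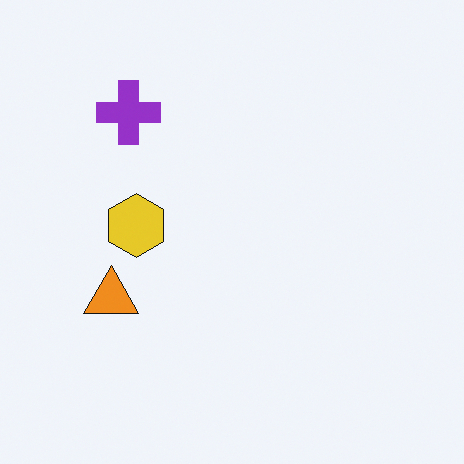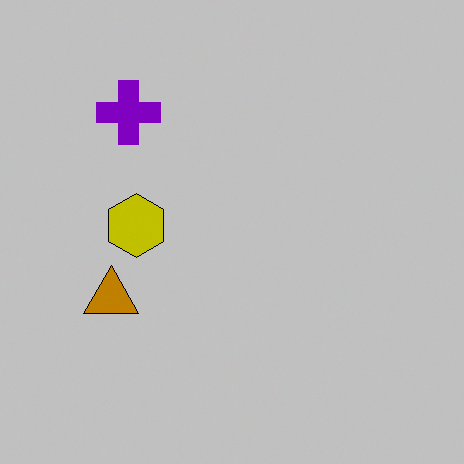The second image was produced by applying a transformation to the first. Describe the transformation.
The image was heavily posterized to just a handful of flat colors.

Each flat color has snapped to a coarser quantized level — most visibly, the near-white background has dropped to a flat grey.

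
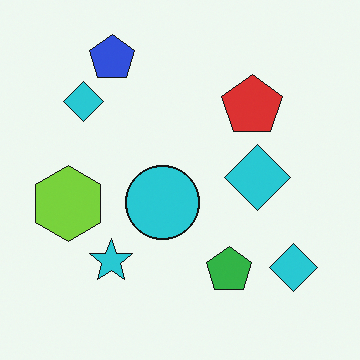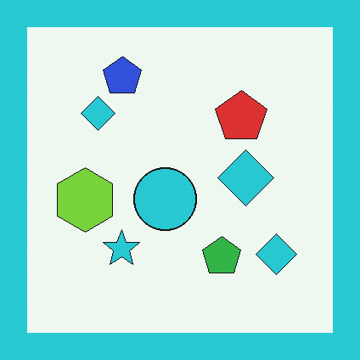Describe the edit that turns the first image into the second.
This is the original image framed with a cyan border.

A solid cyan frame runs around the edge of the second image, with the content slightly shrunk inside it.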